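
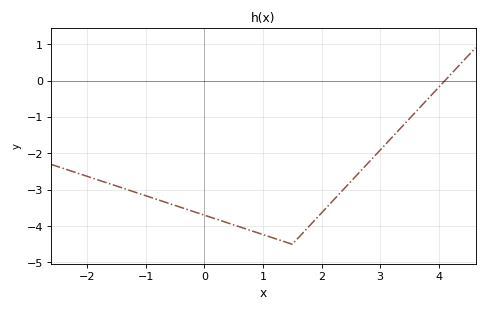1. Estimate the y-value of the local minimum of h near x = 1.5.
-4.5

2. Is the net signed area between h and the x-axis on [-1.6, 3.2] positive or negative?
negative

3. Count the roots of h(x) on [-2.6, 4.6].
1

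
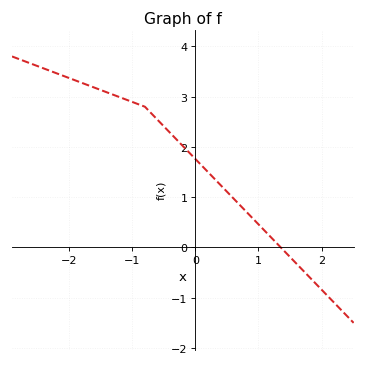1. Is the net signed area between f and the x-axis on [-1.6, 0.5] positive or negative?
positive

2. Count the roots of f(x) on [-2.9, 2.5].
1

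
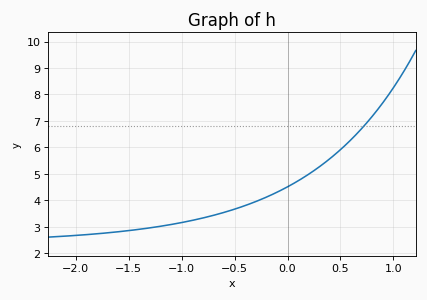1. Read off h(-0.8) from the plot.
3.3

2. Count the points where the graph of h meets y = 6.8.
1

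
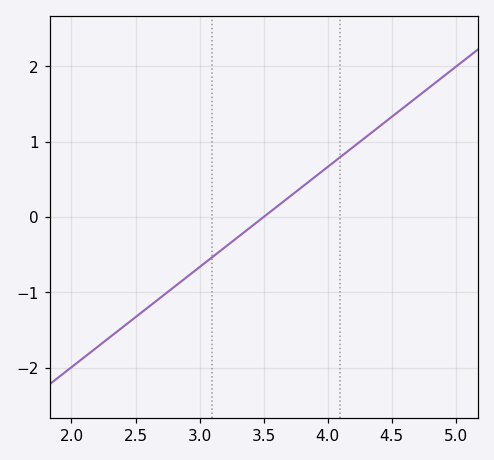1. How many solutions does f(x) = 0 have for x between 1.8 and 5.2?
1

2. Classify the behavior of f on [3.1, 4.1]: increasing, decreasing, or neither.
increasing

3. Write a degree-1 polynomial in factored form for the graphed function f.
y = 1.33(x - 3.5)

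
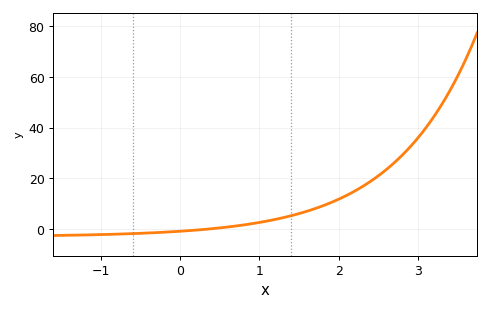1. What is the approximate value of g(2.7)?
26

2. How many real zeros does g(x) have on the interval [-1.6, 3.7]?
1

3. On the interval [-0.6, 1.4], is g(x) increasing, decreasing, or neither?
increasing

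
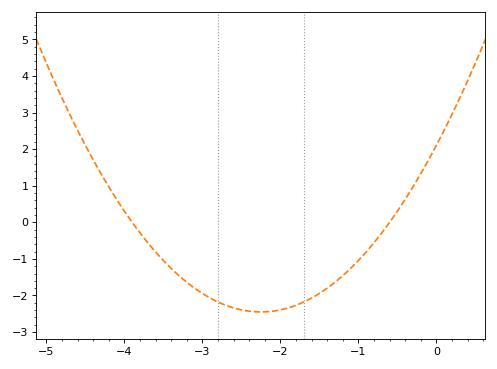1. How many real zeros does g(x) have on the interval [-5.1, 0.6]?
2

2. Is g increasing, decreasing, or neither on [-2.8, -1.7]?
neither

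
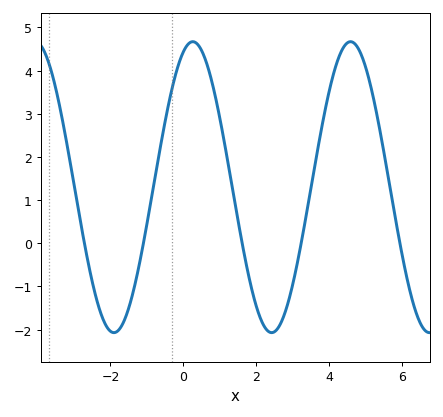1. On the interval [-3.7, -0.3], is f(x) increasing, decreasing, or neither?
neither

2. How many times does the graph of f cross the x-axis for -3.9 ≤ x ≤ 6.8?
5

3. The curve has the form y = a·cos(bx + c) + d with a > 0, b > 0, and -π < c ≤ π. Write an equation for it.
y = 3.37cos(1.45x - 0.38) + 1.3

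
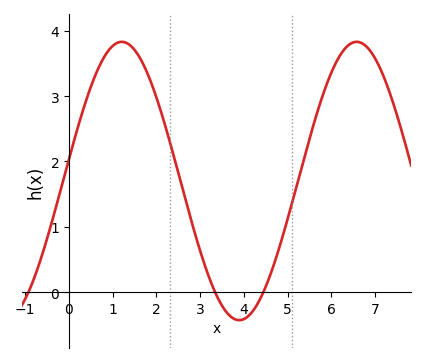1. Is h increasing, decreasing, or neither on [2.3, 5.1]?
neither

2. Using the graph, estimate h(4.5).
0.1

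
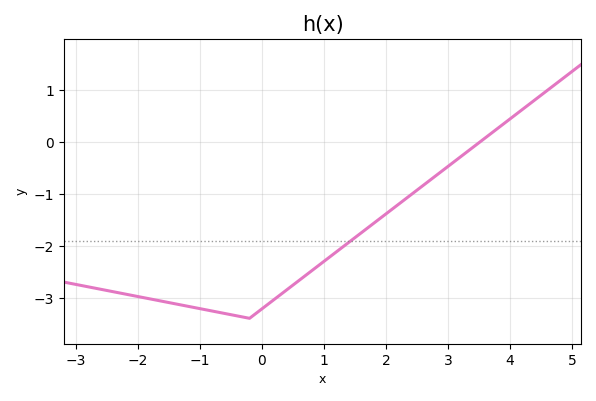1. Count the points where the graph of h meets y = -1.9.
1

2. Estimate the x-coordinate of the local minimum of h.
-0.203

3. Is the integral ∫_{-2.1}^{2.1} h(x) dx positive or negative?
negative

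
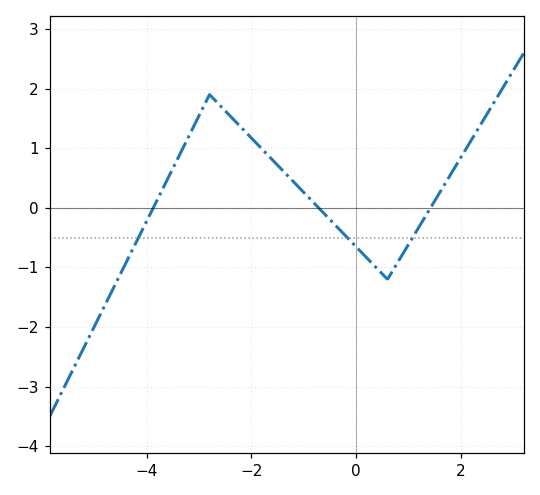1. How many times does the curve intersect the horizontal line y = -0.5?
3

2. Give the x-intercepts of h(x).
-3.87, -0.716, 1.42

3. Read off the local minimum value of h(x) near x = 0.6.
-1.2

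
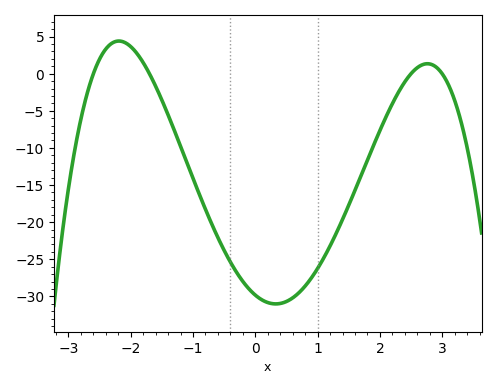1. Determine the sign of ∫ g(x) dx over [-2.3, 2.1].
negative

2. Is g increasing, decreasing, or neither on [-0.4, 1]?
neither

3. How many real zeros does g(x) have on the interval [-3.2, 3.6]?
4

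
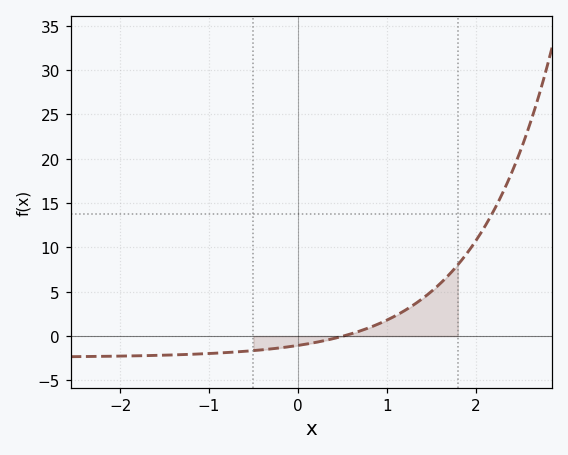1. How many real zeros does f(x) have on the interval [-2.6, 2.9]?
1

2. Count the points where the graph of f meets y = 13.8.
1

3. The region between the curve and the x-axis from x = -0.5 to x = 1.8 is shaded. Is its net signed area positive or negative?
positive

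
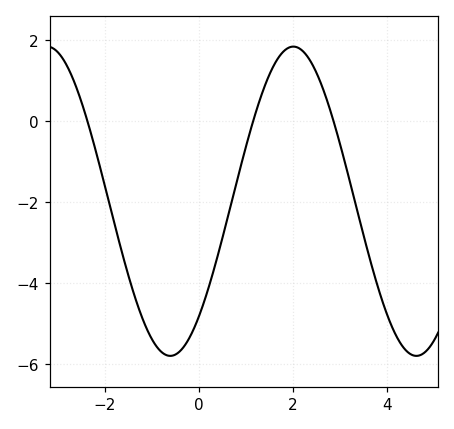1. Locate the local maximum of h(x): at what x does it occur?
2.01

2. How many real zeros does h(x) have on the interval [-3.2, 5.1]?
3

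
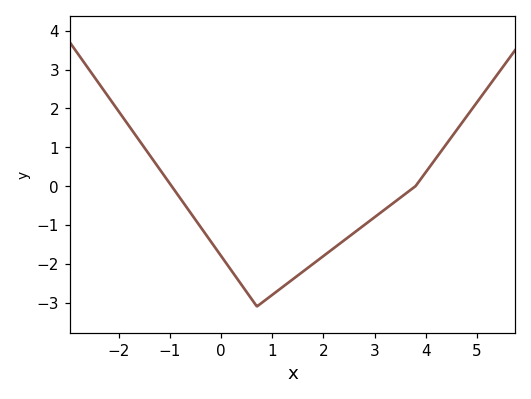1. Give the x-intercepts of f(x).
-1, 3.8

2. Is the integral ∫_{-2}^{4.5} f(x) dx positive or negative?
negative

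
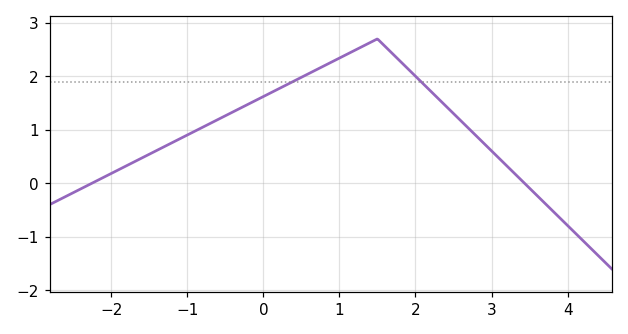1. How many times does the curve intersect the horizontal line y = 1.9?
2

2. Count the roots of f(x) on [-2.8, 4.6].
2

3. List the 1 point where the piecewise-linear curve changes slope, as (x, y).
(1.5, 2.7)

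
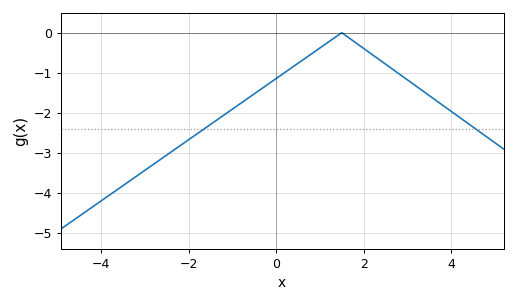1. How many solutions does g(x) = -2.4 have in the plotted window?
2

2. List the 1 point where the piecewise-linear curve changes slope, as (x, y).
(1.5, 0)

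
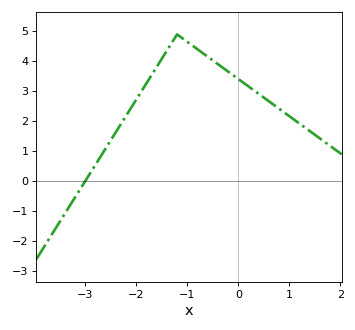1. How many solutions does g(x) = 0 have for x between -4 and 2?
1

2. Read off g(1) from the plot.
2.2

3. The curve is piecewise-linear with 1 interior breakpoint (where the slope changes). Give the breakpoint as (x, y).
(-1.2, 4.9)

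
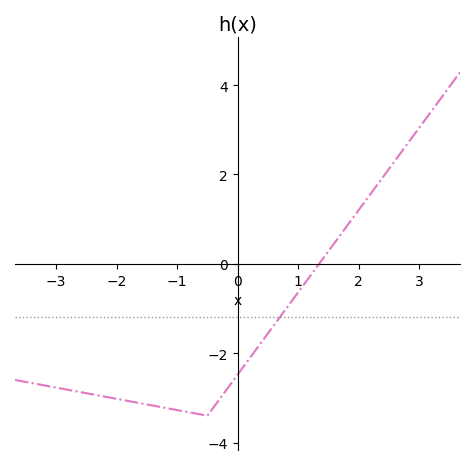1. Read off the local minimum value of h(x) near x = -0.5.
-3.4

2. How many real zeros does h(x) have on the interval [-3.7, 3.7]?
1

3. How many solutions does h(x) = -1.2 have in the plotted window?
1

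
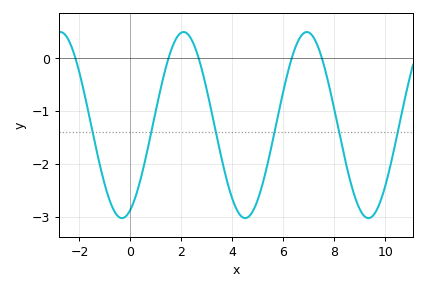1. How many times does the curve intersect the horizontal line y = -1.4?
6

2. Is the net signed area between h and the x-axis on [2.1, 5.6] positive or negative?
negative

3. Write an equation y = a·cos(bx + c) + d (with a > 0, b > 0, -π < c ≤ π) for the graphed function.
y = 1.76cos(1.3x - 2.71) - 1.26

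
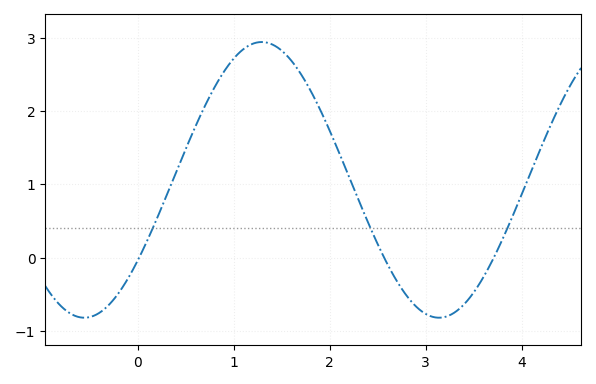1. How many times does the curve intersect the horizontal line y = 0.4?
3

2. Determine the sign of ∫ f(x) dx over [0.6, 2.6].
positive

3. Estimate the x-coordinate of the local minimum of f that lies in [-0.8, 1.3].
-0.558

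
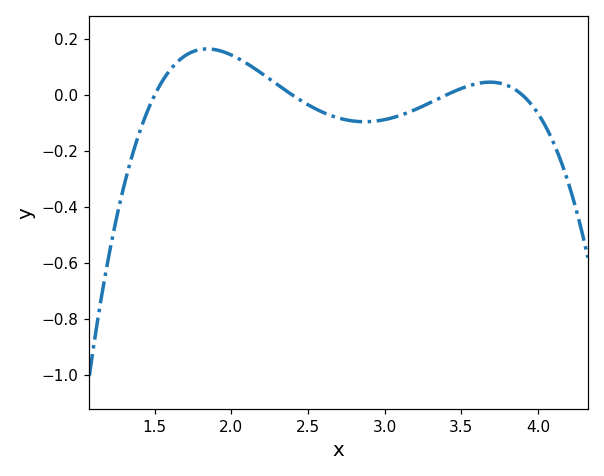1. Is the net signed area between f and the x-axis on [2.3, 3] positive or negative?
negative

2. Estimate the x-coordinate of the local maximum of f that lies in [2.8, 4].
3.7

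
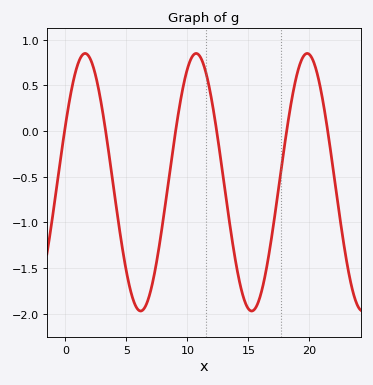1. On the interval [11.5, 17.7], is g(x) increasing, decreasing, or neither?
neither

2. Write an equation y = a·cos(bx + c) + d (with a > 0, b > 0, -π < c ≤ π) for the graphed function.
y = 1.41cos(0.69x - 1.1) - 0.56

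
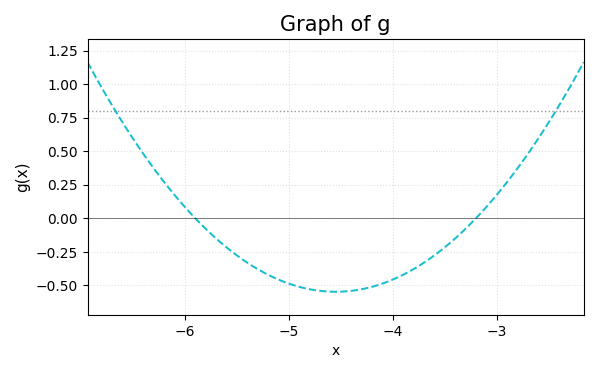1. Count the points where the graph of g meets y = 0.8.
2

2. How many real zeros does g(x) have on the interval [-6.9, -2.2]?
2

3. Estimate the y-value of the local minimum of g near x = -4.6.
-0.547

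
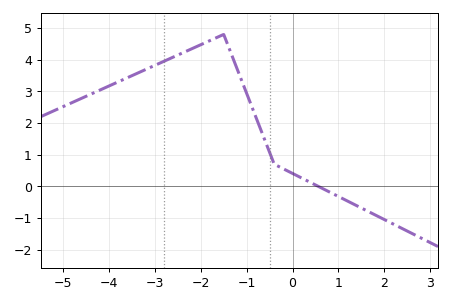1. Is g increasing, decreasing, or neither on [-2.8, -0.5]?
neither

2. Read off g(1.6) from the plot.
-0.8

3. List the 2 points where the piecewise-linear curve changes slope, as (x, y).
(-1.5, 4.8); (-0.4, 0.7)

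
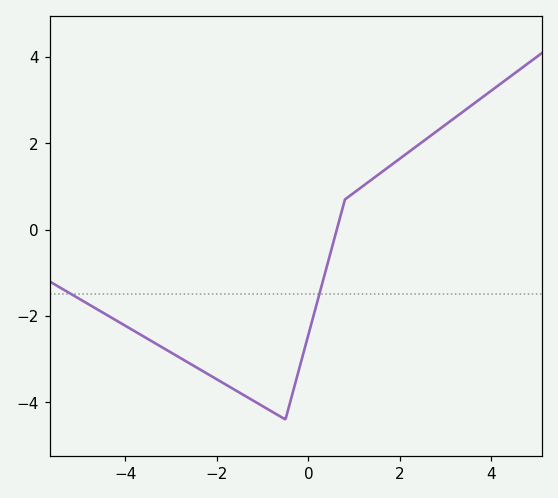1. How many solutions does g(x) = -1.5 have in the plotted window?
2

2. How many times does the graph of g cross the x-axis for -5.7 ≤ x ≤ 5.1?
1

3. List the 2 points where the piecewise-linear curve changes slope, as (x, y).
(-0.5, -4.4); (0.8, 0.7)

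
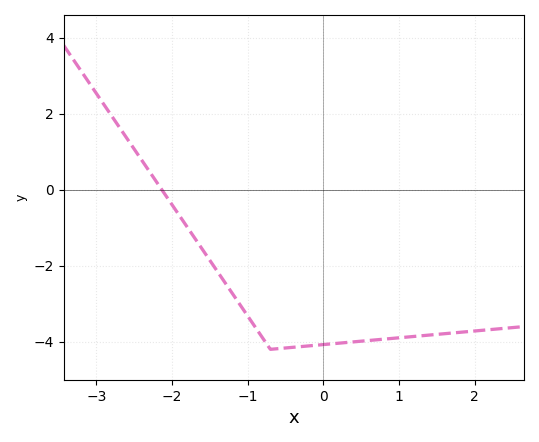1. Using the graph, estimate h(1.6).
-3.79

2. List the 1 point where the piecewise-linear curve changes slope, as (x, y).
(-0.7, -4.2)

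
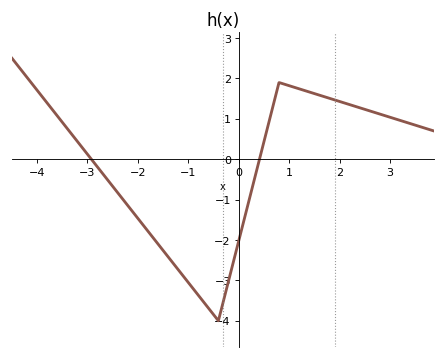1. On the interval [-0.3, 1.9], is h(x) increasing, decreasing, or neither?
neither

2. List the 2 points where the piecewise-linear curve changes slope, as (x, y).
(-0.4, -4); (0.8, 1.9)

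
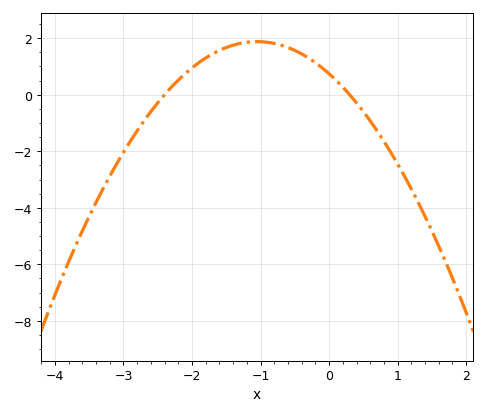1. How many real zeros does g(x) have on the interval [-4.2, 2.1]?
2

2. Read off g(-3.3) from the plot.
-3.34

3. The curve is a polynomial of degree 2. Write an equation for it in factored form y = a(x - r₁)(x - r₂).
y = -1.03(x + 2.4)(x - 0.3)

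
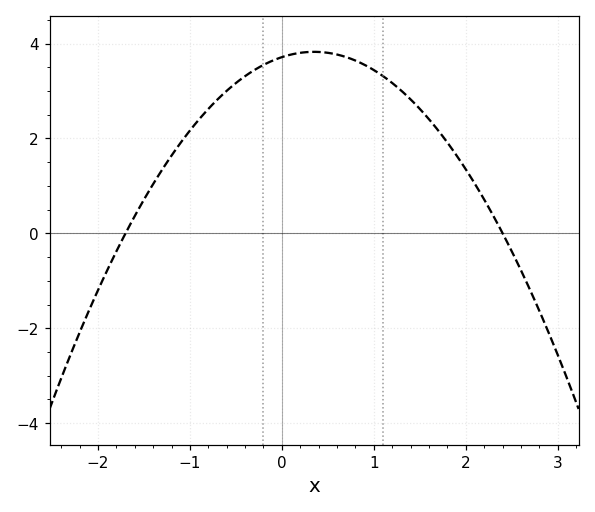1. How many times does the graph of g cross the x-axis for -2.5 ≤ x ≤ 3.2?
2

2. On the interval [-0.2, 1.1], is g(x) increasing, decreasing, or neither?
neither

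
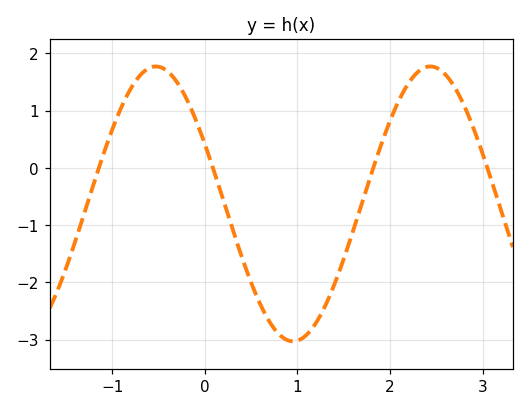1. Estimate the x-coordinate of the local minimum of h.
0.954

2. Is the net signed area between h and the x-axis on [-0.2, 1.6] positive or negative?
negative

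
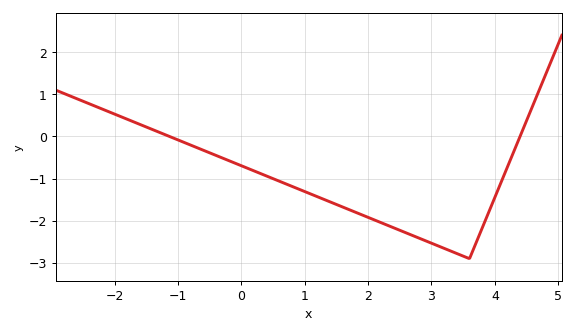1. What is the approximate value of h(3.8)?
-2.2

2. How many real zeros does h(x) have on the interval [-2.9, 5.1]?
2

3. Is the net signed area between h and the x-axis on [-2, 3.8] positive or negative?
negative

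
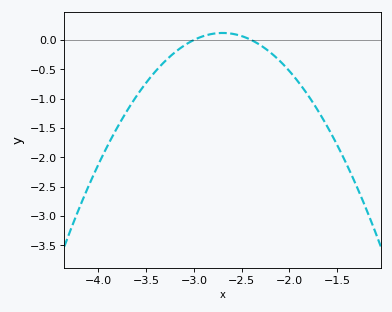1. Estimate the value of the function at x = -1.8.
-0.958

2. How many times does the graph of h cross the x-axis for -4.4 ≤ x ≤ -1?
2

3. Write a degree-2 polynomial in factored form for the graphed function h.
y = -1.33(x + 3)(x + 2.4)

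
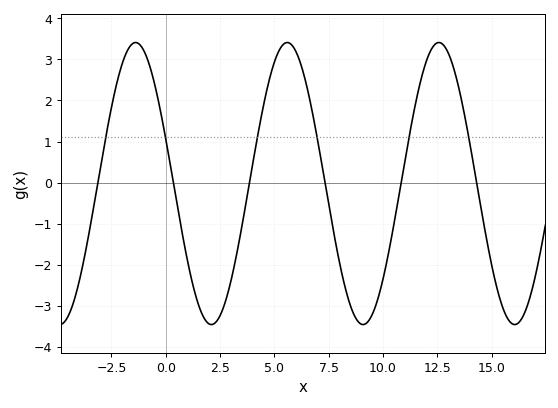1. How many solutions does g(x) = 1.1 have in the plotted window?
6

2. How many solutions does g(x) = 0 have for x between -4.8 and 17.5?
6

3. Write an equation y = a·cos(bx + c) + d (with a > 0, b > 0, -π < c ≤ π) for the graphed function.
y = 3.43cos(0.9x + 1.25) - 0.02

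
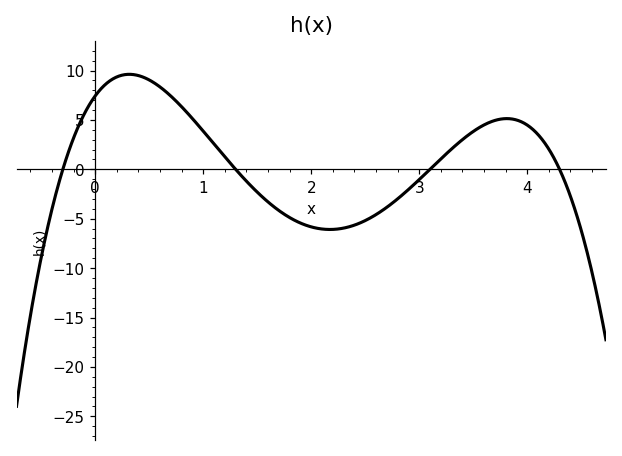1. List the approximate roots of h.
-0.3, 1.3, 3.1, 4.3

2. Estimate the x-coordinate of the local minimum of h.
2.2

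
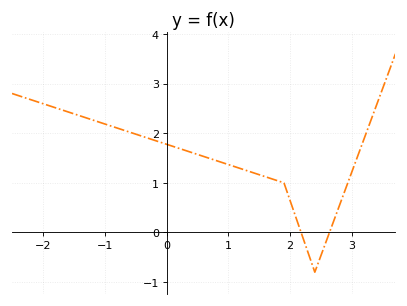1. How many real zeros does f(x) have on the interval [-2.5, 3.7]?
2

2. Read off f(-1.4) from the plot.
2.3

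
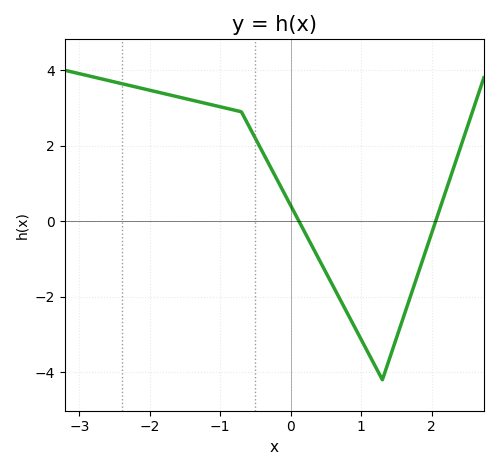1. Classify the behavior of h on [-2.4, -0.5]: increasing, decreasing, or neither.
decreasing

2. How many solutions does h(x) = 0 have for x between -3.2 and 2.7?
2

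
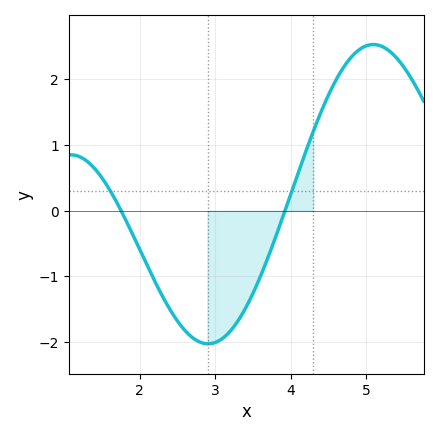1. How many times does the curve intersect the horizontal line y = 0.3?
2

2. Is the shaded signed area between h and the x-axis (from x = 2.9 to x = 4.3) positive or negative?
negative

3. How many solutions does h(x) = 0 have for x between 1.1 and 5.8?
2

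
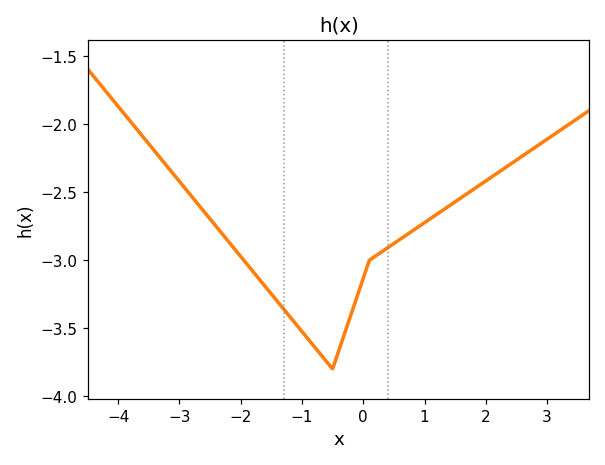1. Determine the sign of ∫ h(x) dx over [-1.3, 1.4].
negative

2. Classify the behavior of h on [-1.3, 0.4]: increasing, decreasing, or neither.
neither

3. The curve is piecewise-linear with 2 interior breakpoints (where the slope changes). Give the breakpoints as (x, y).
(-0.5, -3.8); (0.1, -3)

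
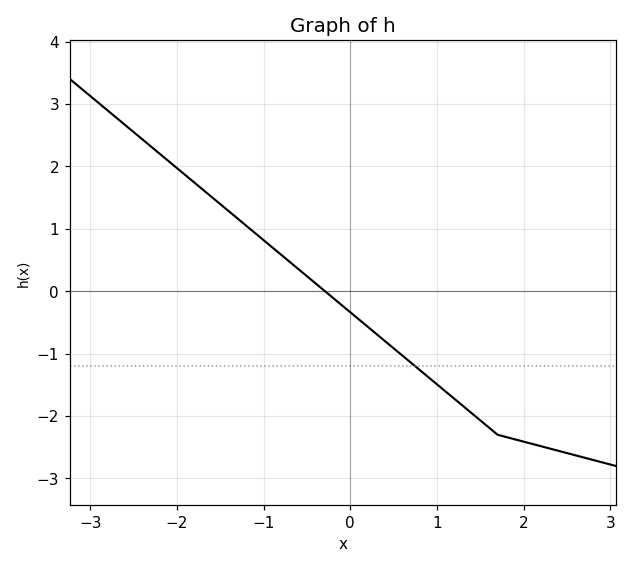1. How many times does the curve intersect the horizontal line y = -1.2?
1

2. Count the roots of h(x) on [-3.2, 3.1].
1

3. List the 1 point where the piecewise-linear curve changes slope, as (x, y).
(1.7, -2.3)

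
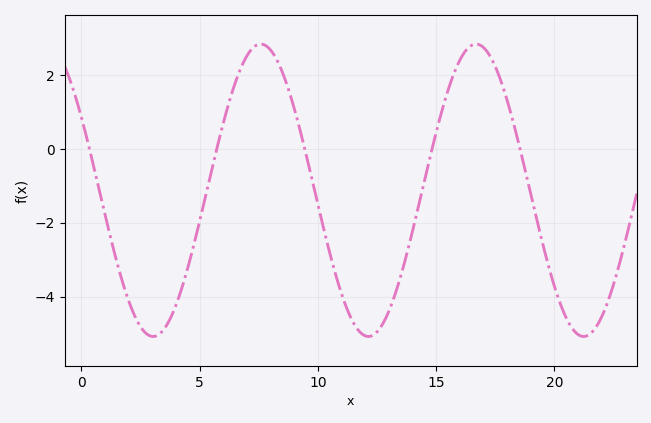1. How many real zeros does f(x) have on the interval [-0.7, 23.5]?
5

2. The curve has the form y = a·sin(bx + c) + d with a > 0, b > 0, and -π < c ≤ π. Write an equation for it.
y = 3.96sin(0.69x + 2.62) - 1.12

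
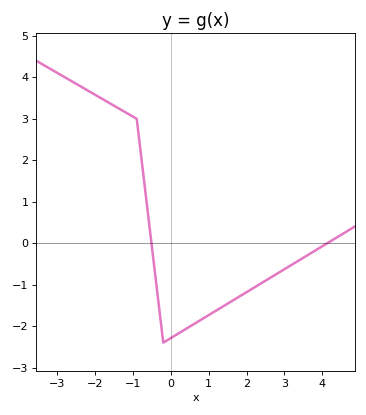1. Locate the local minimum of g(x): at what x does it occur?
-0.2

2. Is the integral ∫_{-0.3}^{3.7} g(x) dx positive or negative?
negative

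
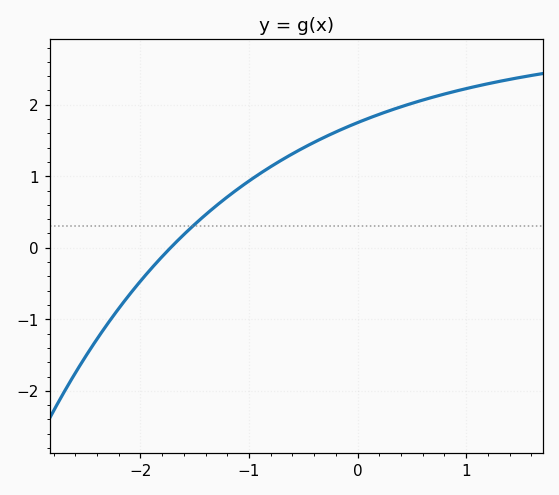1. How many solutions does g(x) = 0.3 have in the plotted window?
1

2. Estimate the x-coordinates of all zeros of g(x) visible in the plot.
-1.7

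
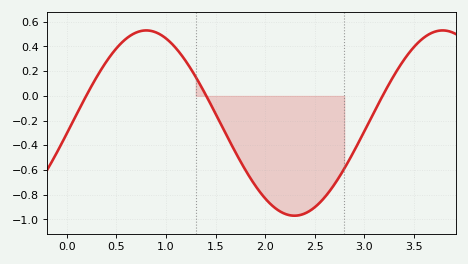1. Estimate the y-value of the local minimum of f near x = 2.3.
-0.96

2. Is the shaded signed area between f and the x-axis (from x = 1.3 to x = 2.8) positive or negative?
negative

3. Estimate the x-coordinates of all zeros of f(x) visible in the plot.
0.2, 1.4, 3.2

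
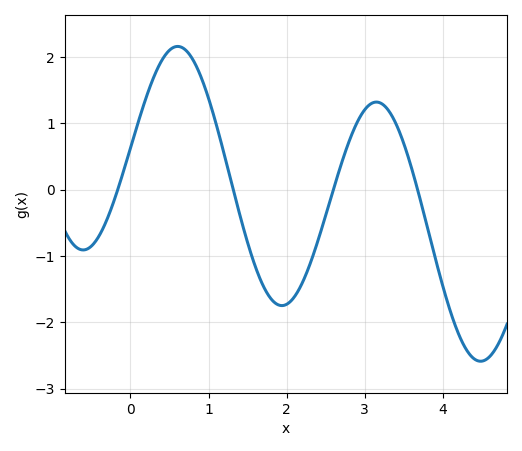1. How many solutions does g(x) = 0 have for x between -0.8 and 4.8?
4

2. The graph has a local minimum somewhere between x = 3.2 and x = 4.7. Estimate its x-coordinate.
4.5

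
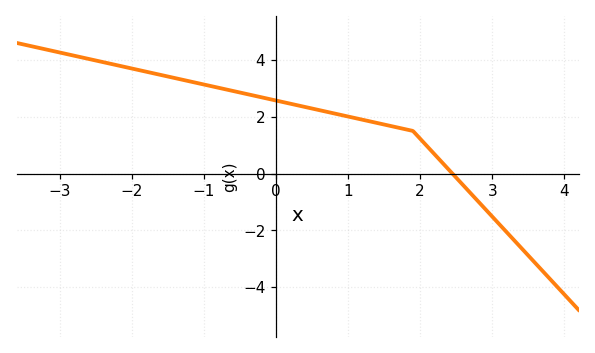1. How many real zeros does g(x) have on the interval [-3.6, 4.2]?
1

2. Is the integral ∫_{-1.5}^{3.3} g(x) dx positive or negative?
positive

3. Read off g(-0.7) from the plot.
2.96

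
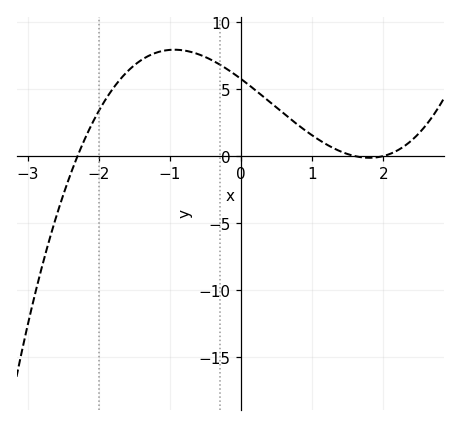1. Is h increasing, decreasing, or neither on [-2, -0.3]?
neither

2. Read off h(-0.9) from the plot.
8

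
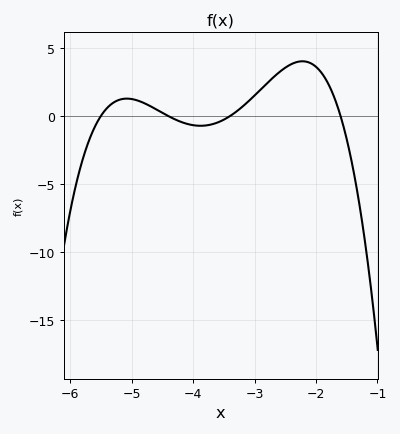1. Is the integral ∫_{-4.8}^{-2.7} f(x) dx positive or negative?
positive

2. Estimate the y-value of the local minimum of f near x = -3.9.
-0.5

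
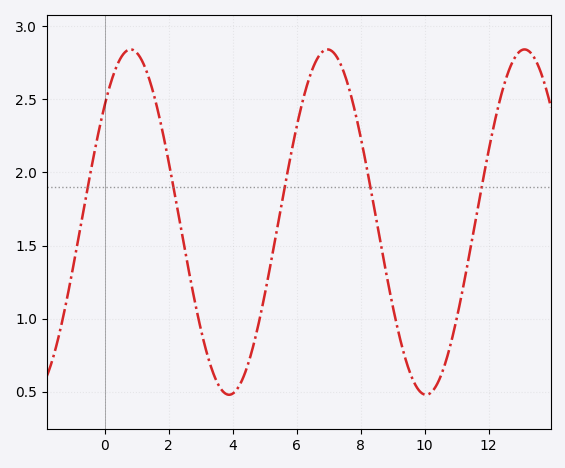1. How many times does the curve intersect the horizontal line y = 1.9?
5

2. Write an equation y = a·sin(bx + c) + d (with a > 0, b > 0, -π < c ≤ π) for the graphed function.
y = 1.18sin(1x + 0.75) + 1.66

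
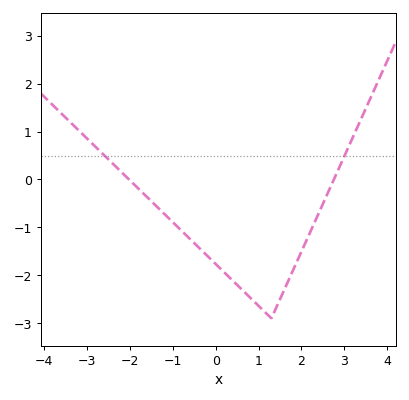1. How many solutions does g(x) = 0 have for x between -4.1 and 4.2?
2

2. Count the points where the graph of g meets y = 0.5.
2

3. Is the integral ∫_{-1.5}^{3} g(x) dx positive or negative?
negative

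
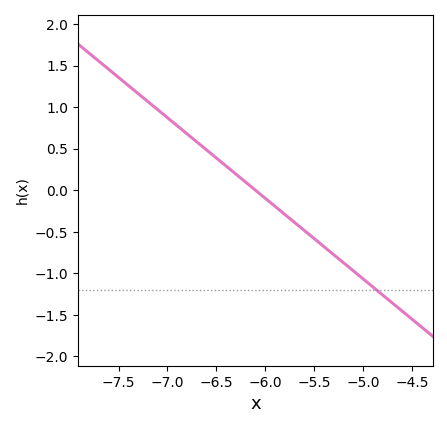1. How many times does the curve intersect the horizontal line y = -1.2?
1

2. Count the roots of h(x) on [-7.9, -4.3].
1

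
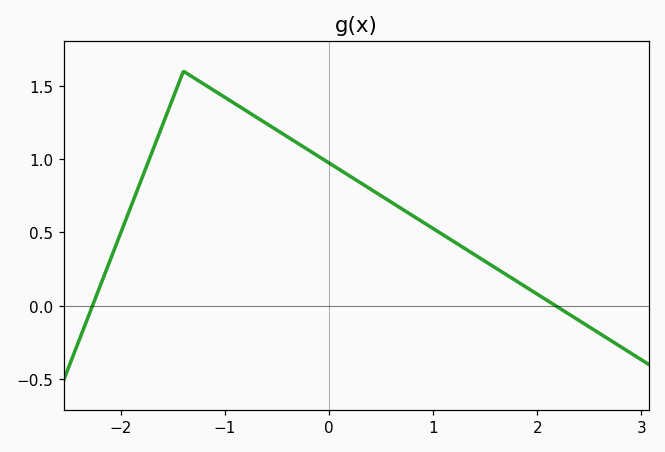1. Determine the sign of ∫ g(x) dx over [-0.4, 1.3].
positive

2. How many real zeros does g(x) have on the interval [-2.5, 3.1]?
2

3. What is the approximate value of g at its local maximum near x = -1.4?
1.6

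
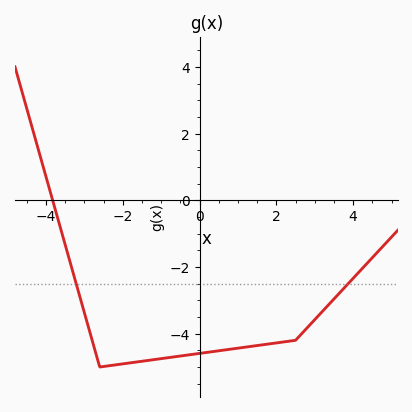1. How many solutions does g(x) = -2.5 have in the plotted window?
2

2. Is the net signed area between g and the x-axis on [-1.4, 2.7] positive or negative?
negative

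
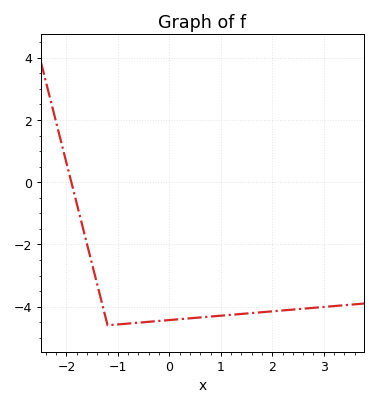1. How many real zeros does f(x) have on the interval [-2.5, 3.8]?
1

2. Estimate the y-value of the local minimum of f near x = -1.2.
-4.6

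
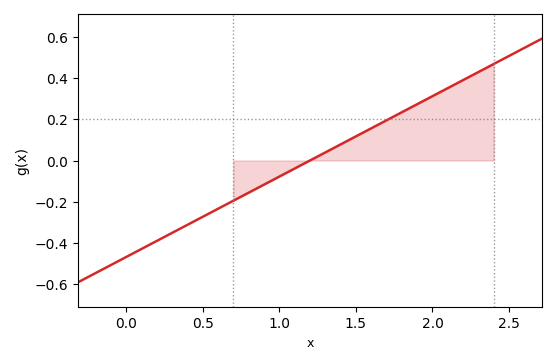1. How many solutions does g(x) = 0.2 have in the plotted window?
1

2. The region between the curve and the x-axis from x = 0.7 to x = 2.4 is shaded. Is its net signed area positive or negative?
positive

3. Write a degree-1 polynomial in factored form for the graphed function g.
y = 0.39(x - 1.2)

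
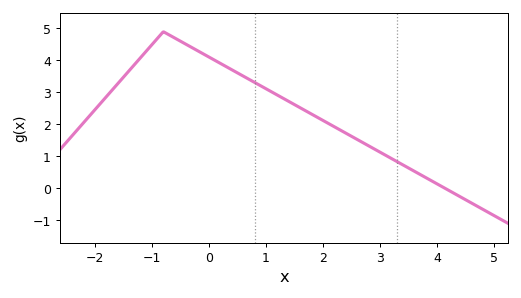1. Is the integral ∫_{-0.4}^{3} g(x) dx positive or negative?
positive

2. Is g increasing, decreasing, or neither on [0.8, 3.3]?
decreasing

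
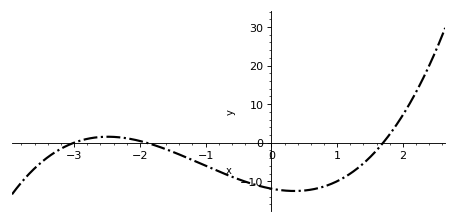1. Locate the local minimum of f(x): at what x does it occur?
0.351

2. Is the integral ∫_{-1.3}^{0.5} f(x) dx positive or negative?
negative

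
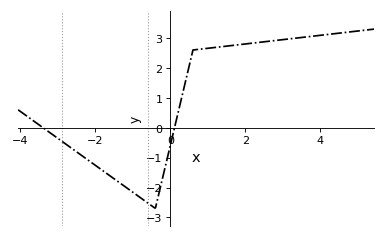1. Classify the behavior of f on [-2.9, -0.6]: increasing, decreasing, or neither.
decreasing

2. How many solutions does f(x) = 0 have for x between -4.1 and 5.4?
2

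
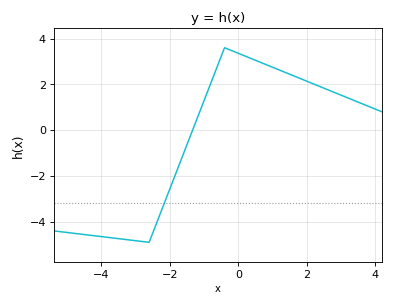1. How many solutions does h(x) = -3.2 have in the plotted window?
1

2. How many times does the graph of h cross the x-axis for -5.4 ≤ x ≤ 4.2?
1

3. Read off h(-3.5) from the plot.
-4.8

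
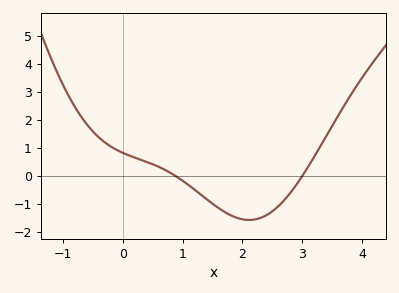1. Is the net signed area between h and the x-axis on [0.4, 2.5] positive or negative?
negative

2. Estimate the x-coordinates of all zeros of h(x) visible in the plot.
0.879, 3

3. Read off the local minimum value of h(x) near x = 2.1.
-1.58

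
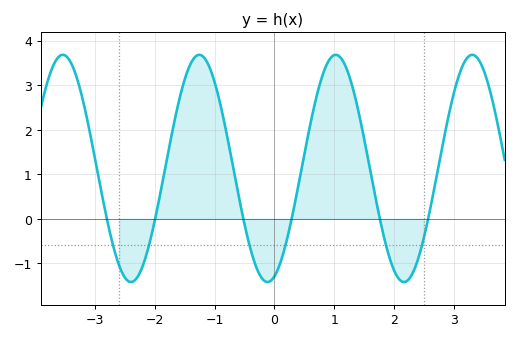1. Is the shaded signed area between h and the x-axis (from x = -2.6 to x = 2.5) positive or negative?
positive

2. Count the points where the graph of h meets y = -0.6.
6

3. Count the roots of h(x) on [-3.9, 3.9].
6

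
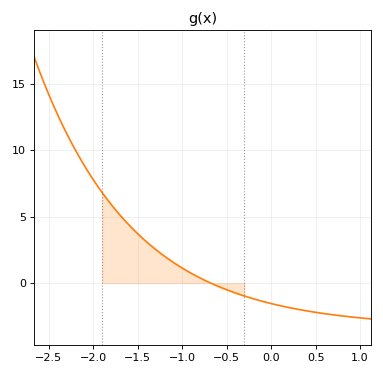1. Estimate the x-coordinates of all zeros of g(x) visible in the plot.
-0.7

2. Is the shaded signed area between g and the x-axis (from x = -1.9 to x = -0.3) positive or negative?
positive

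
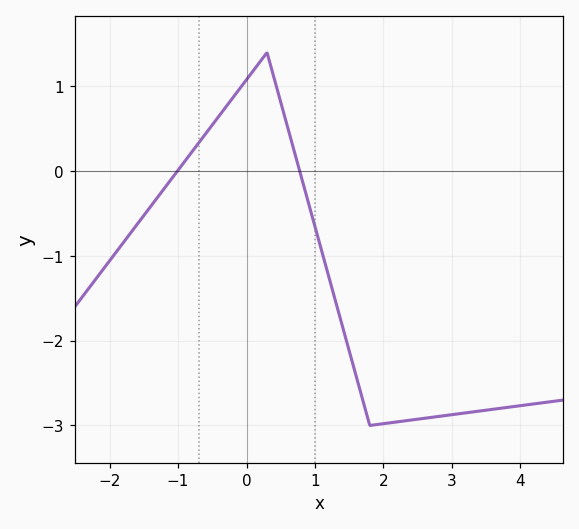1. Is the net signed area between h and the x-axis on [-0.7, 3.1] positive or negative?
negative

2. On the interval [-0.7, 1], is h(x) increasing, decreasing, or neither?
neither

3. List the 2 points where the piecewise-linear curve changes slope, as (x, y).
(0.3, 1.4); (1.8, -3)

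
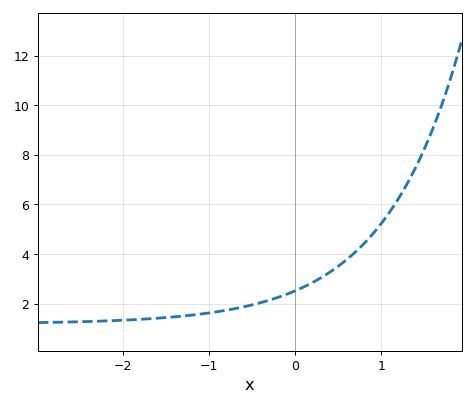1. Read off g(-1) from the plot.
1.6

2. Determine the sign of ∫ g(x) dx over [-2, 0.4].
positive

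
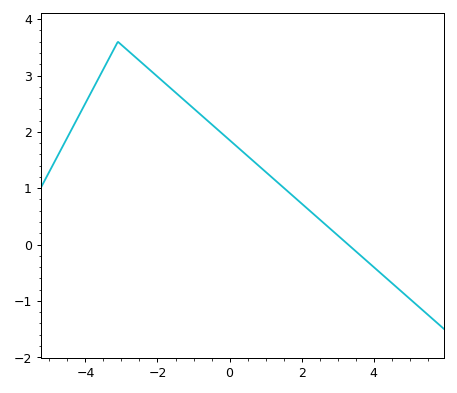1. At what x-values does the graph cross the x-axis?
3.2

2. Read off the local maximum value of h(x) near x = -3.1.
3.6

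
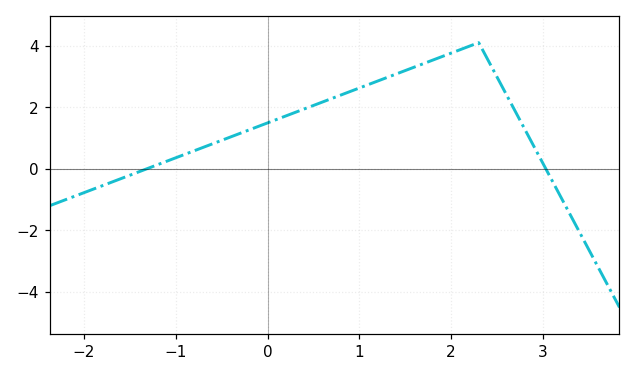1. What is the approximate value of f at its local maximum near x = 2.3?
4.1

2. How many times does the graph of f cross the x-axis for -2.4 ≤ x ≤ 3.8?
2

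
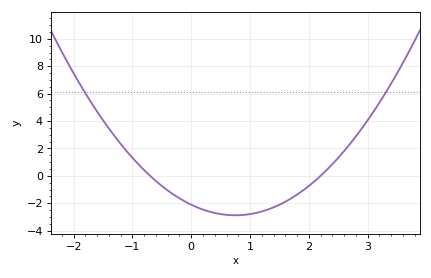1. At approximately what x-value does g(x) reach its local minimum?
0.8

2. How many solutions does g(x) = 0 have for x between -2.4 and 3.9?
2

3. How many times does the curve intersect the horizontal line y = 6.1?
2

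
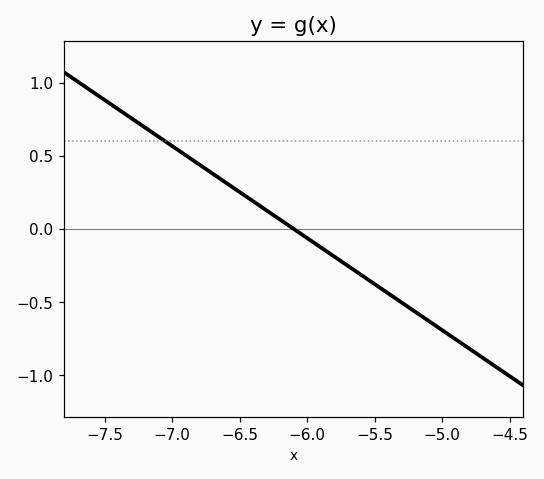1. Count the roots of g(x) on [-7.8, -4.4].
1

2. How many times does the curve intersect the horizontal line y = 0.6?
1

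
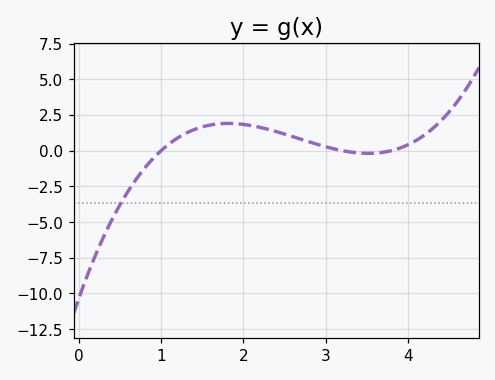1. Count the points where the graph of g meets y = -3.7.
1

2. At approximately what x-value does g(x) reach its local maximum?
1.82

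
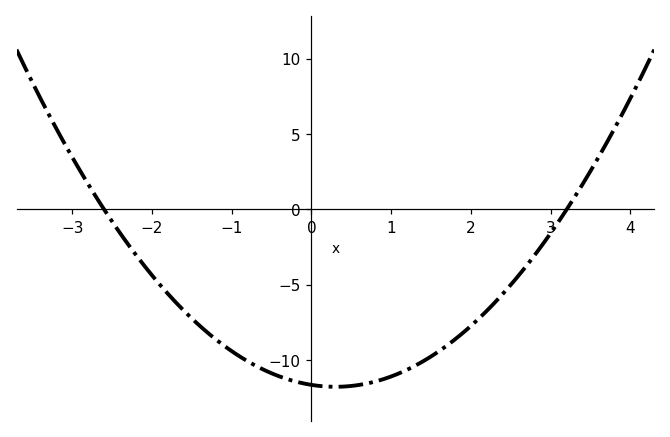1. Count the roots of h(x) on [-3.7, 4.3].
2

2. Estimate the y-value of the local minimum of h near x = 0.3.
-11.8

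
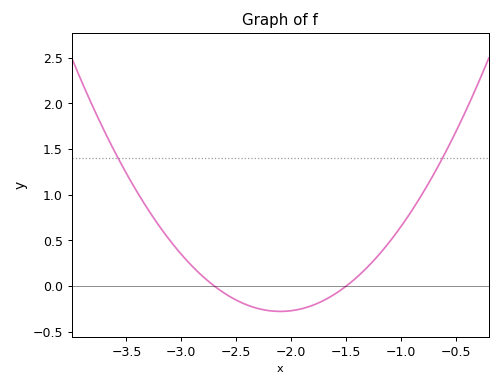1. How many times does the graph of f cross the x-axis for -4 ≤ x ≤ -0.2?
2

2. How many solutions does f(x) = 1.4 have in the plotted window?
2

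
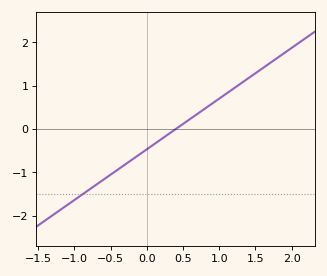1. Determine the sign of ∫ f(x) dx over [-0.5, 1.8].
positive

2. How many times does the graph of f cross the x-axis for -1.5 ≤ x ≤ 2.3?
1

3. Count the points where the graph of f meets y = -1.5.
1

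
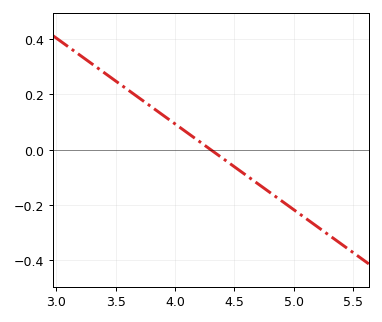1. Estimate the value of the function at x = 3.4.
0.28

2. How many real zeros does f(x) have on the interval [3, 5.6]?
1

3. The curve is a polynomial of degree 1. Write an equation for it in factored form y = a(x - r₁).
y = -0.31(x - 4.3)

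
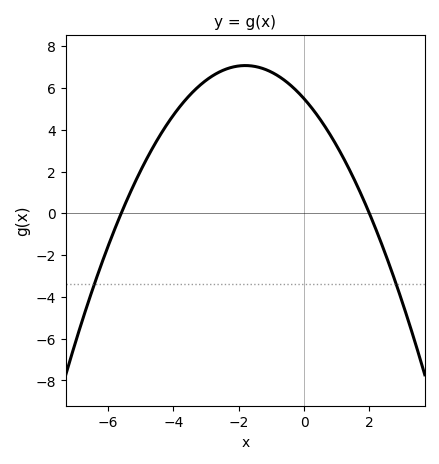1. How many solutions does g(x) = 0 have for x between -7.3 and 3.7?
2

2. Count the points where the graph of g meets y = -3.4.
2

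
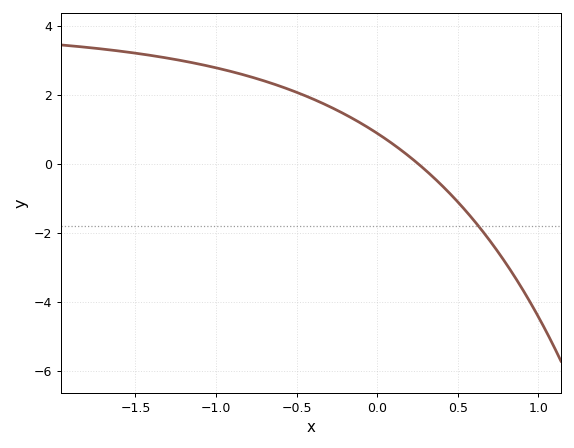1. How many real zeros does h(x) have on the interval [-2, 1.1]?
1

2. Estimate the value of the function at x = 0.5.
-1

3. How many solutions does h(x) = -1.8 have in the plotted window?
1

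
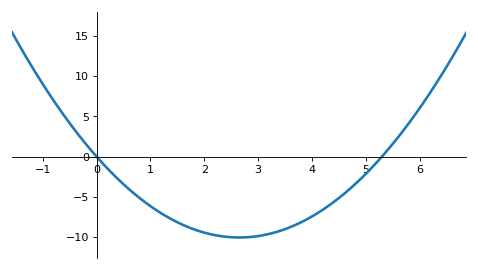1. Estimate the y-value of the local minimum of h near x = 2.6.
-10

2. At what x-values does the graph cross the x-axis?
0, 5.4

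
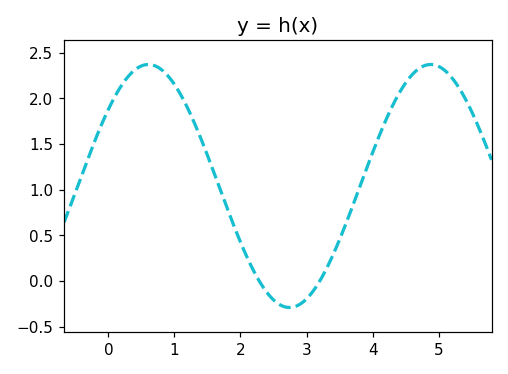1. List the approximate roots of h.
2.28, 3.2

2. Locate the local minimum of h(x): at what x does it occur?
2.74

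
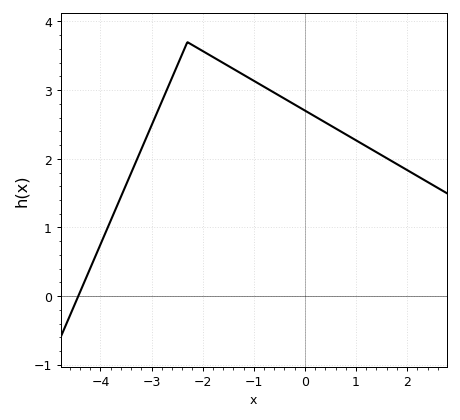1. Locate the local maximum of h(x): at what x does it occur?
-2.3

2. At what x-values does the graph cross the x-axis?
-4.43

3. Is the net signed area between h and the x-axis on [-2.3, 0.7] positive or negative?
positive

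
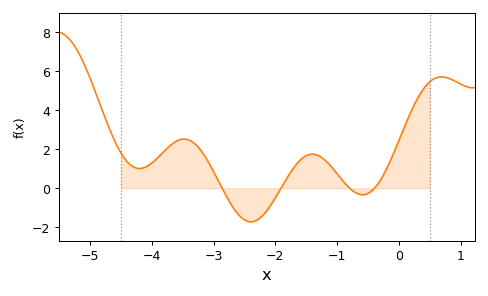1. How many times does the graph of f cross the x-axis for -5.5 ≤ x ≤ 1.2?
4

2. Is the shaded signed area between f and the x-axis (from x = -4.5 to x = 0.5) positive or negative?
positive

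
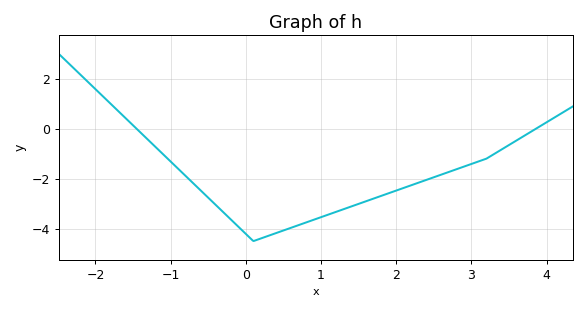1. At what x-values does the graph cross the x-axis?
-1.45, 3.86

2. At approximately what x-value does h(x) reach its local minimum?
0.101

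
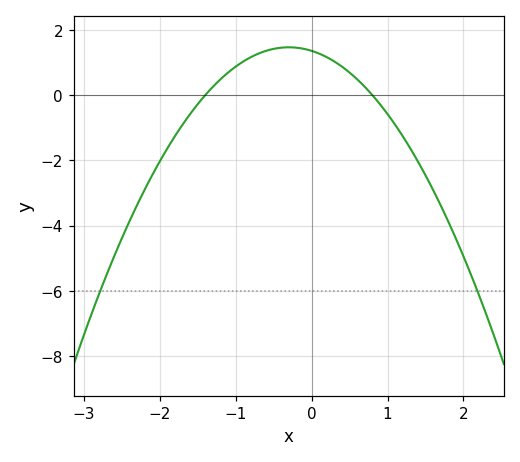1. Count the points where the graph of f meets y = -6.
2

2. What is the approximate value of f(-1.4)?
0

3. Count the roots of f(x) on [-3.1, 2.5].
2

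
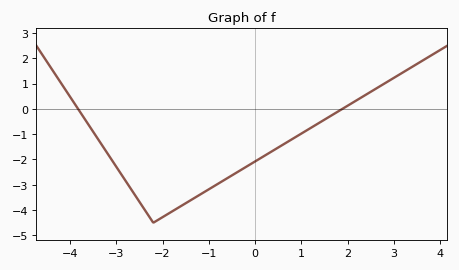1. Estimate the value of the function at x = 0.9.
-1.1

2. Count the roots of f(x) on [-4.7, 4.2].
2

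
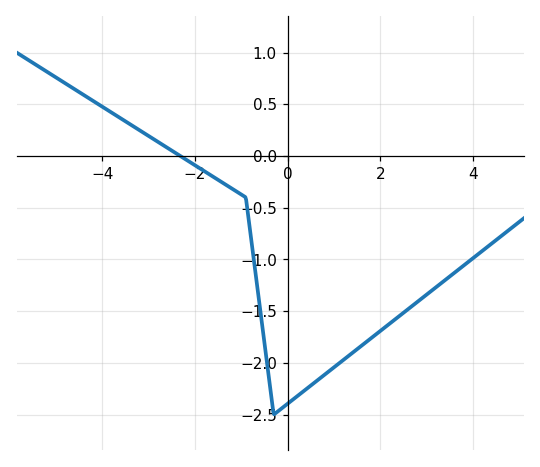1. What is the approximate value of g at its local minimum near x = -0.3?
-2.5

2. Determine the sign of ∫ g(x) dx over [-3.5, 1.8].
negative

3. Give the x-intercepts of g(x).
-2.4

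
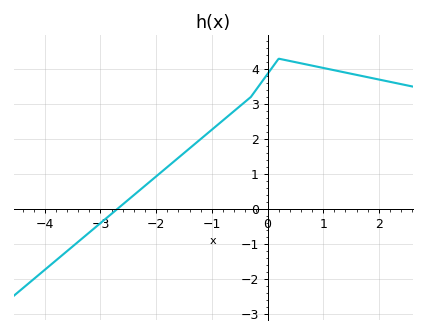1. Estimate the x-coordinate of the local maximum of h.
0.201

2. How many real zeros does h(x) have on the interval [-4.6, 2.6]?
1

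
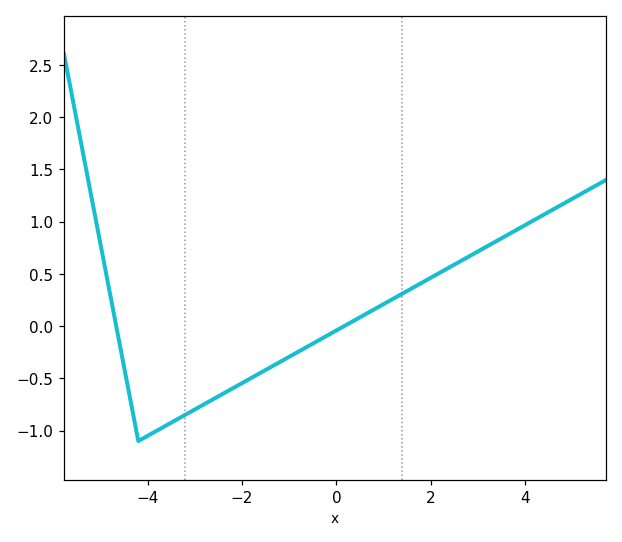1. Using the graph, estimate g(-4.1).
-1.07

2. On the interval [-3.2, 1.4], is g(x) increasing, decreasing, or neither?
increasing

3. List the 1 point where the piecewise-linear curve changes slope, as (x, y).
(-4.2, -1.1)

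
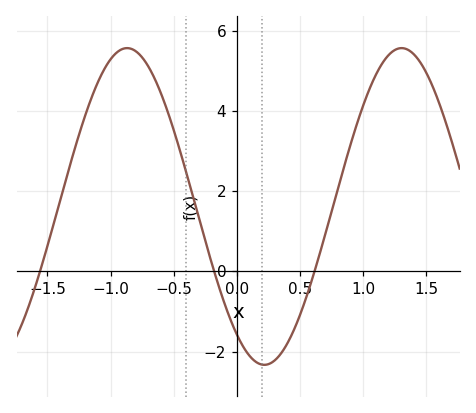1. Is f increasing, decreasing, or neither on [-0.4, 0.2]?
decreasing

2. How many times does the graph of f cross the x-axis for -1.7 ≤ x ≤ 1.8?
3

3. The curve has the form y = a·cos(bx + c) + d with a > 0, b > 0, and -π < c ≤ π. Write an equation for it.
y = 3.95cos(2.89x + 2.51) + 1.62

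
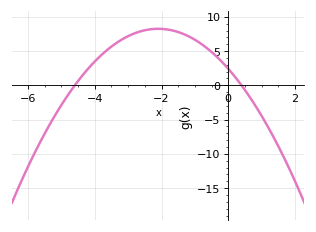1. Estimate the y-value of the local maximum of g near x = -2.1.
8.25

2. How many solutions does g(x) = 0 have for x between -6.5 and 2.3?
2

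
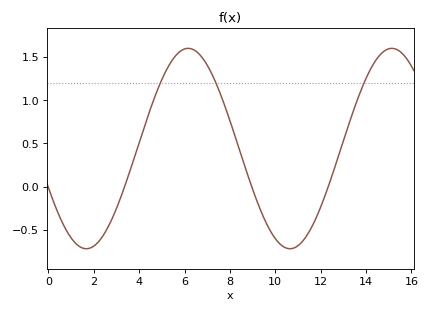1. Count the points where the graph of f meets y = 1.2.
3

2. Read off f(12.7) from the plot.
0.3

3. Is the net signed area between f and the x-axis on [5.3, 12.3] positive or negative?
positive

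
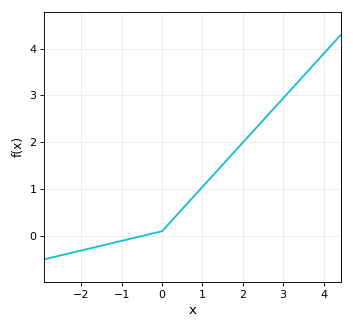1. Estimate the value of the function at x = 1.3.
1.3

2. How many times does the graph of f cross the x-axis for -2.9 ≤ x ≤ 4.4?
1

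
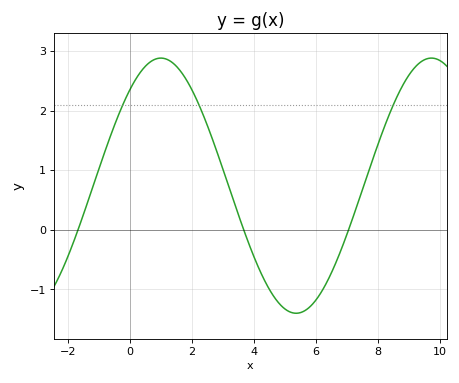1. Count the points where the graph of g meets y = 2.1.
3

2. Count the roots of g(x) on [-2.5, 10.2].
3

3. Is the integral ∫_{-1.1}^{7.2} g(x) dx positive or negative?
positive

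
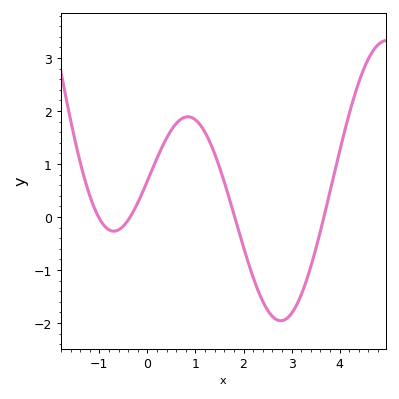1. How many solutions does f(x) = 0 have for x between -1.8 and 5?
4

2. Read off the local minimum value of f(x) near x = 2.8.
-1.96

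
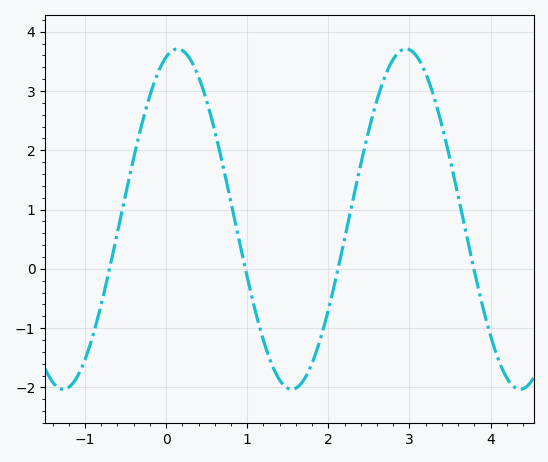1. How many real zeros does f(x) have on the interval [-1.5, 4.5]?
4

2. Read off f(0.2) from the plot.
3.68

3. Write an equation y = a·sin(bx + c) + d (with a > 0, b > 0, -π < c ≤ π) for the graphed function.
y = 2.87sin(2.23x + 1.26) + 0.84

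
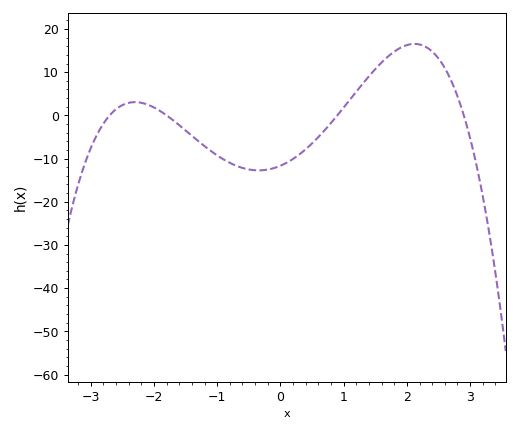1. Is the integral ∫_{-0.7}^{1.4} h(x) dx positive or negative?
negative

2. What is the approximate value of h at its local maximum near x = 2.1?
17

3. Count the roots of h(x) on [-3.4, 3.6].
4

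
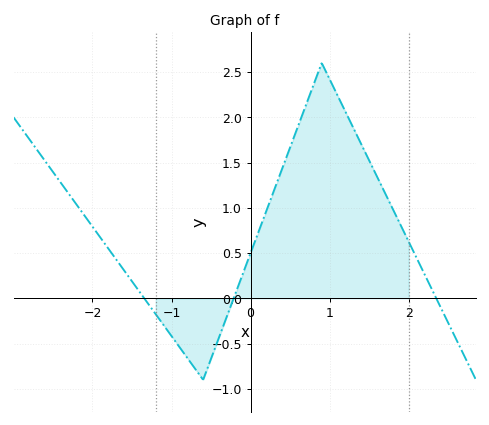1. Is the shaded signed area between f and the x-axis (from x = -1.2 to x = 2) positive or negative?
positive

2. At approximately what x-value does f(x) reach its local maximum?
0.9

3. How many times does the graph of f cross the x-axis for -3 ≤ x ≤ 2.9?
3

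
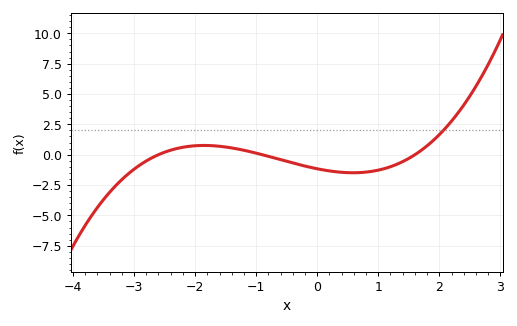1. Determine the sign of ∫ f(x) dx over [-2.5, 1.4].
negative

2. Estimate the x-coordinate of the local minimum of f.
0.6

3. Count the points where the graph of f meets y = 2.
1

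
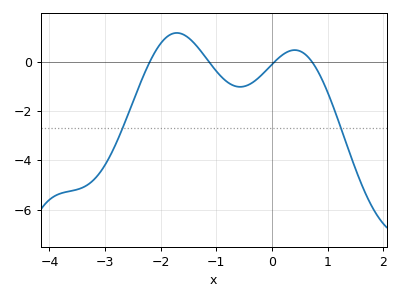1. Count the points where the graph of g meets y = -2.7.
2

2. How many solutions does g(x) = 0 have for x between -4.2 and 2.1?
4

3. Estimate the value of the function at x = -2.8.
-3.3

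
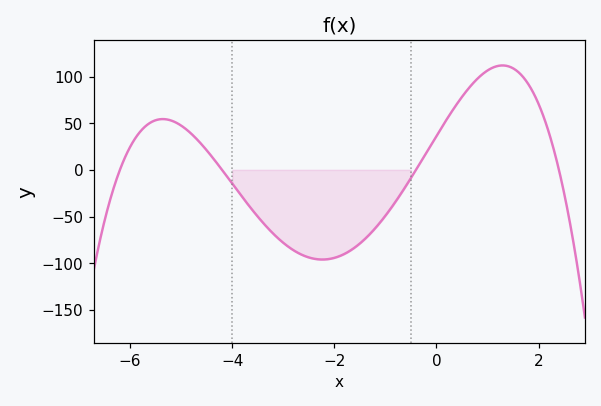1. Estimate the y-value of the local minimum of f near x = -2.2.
-95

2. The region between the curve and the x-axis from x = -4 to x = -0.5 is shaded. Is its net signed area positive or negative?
negative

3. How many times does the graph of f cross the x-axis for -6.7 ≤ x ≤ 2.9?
4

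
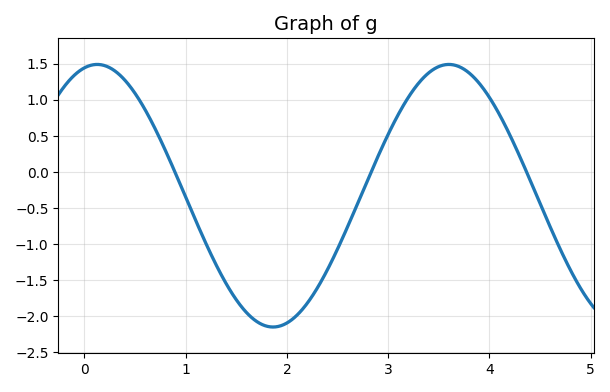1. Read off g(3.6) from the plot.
1.49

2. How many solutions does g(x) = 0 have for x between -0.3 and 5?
3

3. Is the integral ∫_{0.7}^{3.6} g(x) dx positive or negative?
negative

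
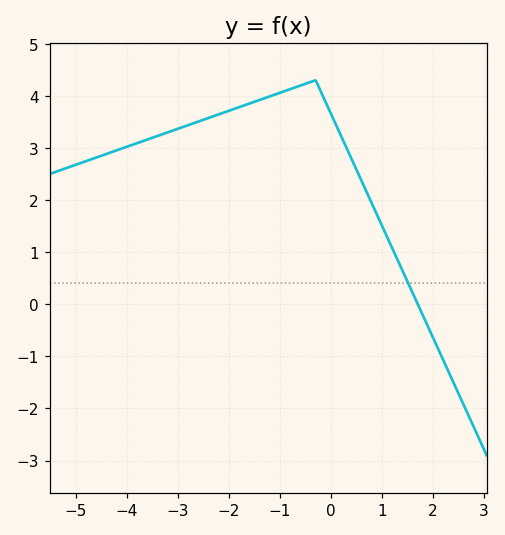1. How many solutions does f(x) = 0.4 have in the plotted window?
1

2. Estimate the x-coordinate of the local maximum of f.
-0.301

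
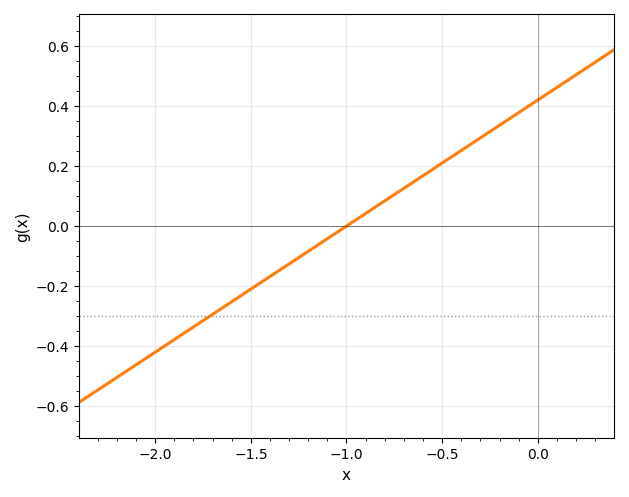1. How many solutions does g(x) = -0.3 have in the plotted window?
1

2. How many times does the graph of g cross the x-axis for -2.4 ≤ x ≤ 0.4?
1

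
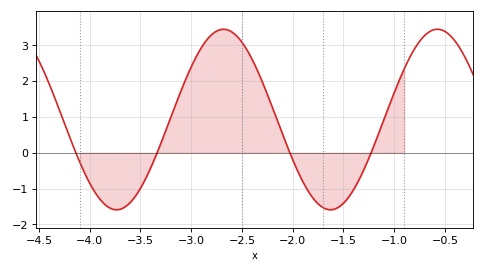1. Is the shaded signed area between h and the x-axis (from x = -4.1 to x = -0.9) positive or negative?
positive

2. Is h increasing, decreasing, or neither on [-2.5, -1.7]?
decreasing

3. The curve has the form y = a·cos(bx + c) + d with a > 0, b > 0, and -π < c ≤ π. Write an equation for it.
y = 2.51cos(3x + 1.7) + 0.92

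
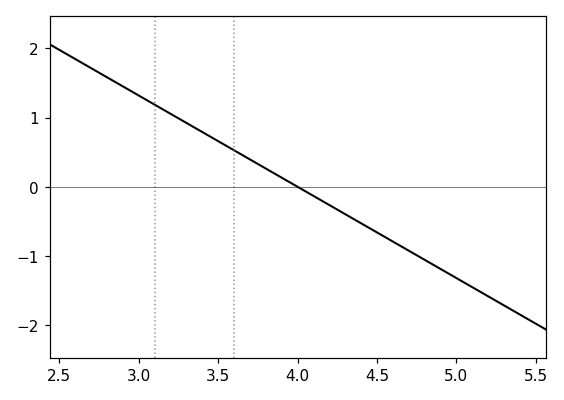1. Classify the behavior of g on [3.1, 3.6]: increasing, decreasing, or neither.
decreasing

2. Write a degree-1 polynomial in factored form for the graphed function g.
y = -1.32(x - 4)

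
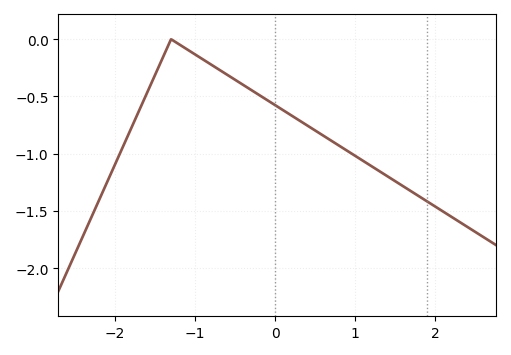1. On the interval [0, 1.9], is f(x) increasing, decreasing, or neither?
decreasing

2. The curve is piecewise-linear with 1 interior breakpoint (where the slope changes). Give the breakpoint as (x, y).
(-1.3, 0)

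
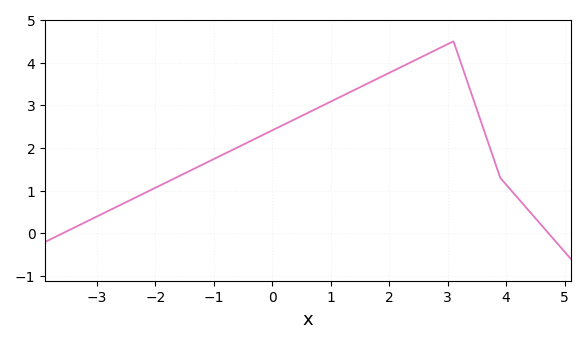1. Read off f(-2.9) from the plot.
0.464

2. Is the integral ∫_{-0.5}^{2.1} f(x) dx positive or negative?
positive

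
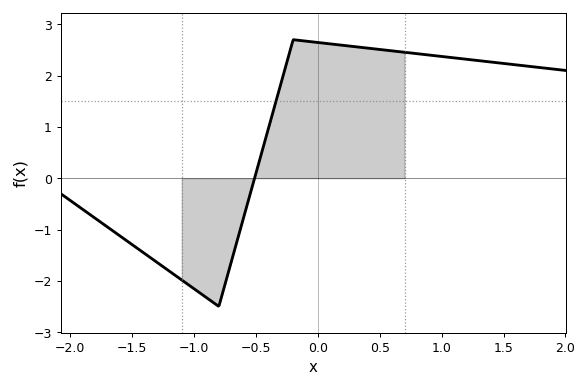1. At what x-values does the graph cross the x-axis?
-0.5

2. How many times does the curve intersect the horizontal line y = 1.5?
1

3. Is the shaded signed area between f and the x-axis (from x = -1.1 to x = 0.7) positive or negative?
positive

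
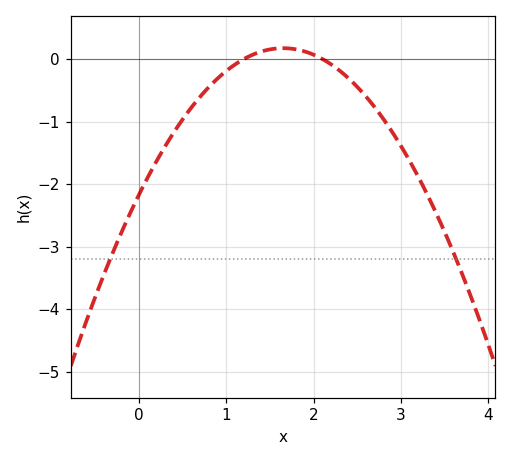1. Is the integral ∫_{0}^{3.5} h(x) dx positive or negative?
negative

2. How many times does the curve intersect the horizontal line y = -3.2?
2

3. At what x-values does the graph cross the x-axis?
1.2, 2.1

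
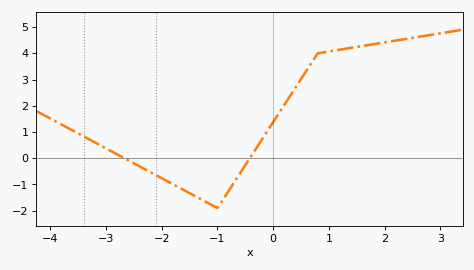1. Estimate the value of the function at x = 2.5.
4.6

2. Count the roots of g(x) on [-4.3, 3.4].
2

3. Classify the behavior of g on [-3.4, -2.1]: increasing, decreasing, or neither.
decreasing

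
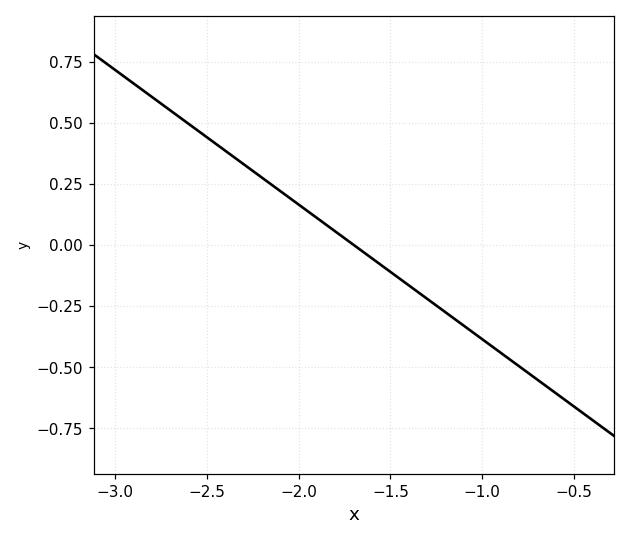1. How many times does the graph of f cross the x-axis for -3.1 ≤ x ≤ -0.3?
1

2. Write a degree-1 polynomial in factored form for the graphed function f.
y = -0.55(x + 1.7)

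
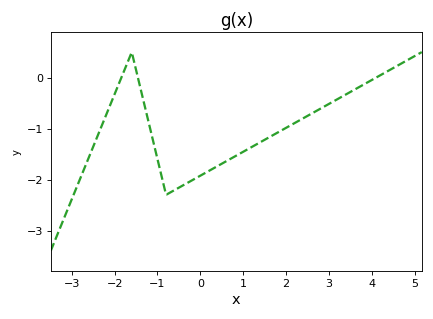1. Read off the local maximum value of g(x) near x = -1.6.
0.5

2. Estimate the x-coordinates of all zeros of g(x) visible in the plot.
-1.8, -1.4, 4.2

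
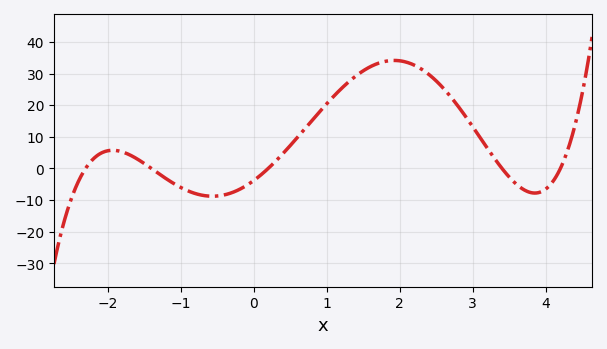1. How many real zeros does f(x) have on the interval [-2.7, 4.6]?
5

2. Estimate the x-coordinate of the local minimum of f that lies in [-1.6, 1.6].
-0.6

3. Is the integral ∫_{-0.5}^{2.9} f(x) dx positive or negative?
positive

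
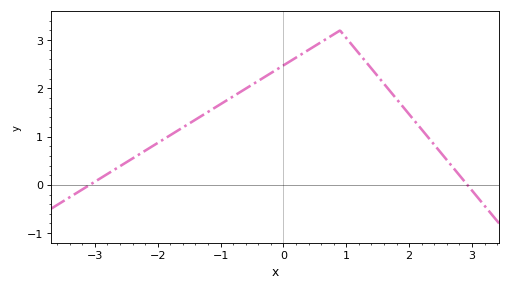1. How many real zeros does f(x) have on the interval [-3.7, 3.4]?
2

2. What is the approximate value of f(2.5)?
0.673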